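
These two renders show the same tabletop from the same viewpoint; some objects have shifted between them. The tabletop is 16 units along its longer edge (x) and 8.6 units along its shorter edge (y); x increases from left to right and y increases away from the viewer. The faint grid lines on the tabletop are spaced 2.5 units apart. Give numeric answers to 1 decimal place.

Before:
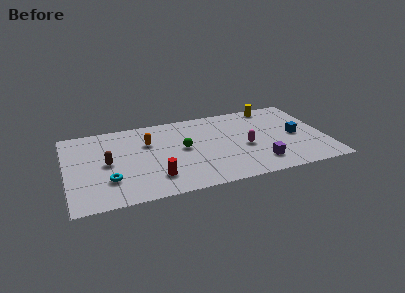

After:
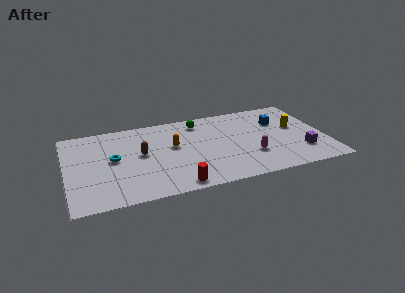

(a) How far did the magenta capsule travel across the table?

1.0

The magenta capsule moved from about (11.0, 3.7) to (11.3, 2.7), a distance of √(0.3² + 1.0²) ≈ 1.0.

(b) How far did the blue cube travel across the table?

2.0

From (14.2, 4.1) to (13.3, 5.9), the blue cube covered √(0.9² + 1.8²) ≈ 2.0 units.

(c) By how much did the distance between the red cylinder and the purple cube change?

+1.6

They were about 6.4 units apart before and 8.0 after — 1.6 units further apart.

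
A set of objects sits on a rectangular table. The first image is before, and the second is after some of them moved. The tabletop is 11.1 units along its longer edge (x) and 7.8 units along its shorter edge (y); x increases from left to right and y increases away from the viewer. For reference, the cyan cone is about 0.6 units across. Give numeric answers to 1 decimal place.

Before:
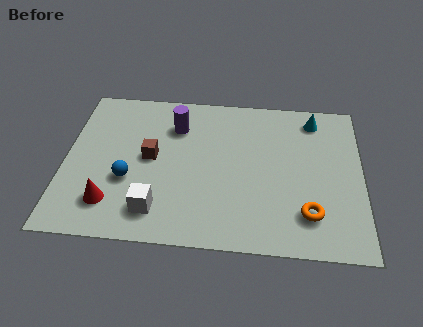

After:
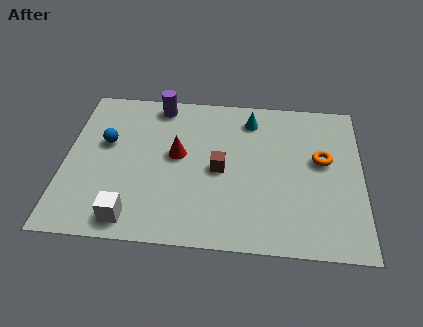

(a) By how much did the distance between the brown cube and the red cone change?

-1.1

Before: roughly 2.8 units apart; after: 1.7. That's 1.1 units closer together.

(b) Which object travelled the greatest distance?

the red cone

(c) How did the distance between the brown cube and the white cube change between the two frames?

+1.6

Before: roughly 2.6 units apart; after: 4.2. That's 1.6 units further apart.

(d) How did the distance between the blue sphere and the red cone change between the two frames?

+1.4

The distance was about 1.3 in the first image and 2.7 in the second, so they moved 1.4 units further apart.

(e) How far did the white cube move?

1.0

The white cube moved from about (3.5, 1.5) to (2.6, 1.0), a distance of √(0.9² + 0.5²) ≈ 1.0.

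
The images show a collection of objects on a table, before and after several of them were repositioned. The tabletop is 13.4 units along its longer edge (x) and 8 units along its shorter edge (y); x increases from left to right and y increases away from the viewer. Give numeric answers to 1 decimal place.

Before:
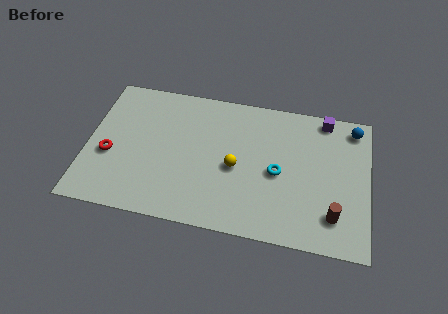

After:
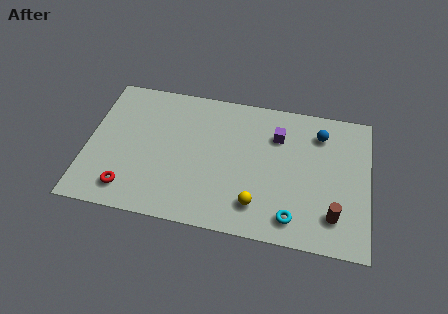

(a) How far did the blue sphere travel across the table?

1.7

From (12.6, 6.9) to (11.0, 6.3), the blue sphere covered √(1.6² + 0.6²) ≈ 1.7 units.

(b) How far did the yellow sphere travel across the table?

2.2

The yellow sphere moved from about (7.1, 3.6) to (8.2, 1.7), a distance of √(1.1² + 1.9²) ≈ 2.2.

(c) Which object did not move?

the brown cylinder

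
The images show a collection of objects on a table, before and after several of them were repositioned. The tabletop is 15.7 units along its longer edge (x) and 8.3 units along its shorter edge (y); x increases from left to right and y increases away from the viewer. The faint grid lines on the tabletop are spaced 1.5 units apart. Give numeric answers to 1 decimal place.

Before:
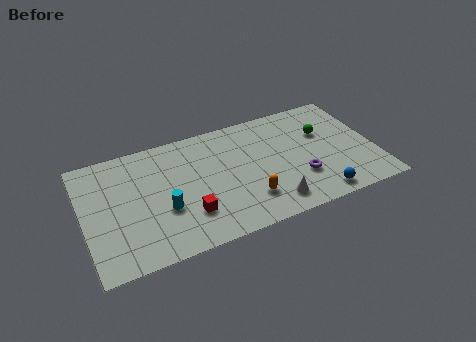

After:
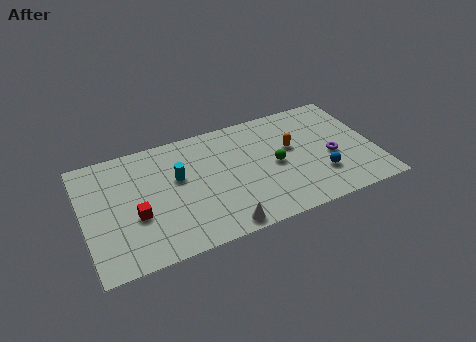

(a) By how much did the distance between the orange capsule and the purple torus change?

-0.5

Before: roughly 2.9 units apart; after: 2.4. That's 0.5 units closer together.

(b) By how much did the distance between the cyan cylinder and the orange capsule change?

+1.7

The distance was about 4.5 in the first image and 6.2 in the second, so they moved 1.7 units further apart.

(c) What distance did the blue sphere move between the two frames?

1.4

The blue sphere moved from about (12.3, 1.0) to (12.6, 2.4), a distance of √(0.3² + 1.4²) ≈ 1.4.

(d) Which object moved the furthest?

the orange capsule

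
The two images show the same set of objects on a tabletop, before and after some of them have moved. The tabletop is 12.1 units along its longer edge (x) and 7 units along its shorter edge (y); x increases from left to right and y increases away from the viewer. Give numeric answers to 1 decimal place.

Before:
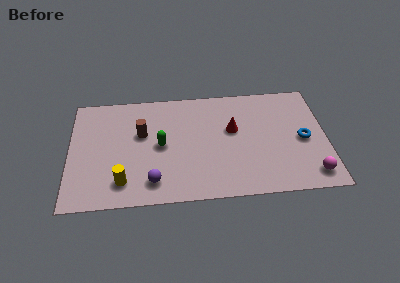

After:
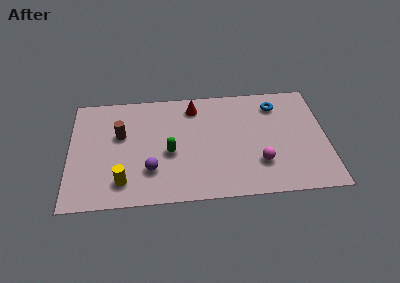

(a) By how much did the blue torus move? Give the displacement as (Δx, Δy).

(-1.2, 2.3)

The blue torus was at about (11.0, 3.3) and moved to about (9.8, 5.6).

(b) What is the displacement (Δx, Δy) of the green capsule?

(0.4, -0.5)

From the two frames, the green capsule sits at roughly (4.3, 3.5) before and (4.7, 3.0) after.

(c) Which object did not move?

the yellow cylinder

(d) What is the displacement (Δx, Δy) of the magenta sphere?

(-2.4, 0.9)

From the two frames, the magenta sphere sits at roughly (11.3, 1.1) before and (8.9, 2.0) after.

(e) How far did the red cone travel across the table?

2.4

The red cone moved from about (7.7, 4.2) to (5.9, 5.8), a distance of √(1.8² + 1.6²) ≈ 2.4.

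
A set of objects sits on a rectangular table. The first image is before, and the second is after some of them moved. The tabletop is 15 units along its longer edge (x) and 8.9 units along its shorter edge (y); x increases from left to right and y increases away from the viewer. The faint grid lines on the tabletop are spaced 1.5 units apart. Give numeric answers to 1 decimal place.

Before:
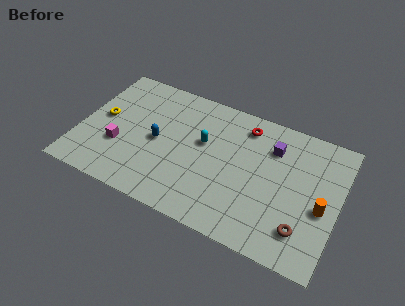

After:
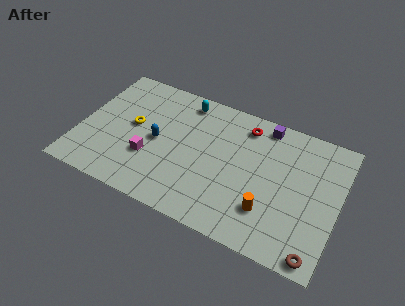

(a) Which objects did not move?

the blue capsule and the red torus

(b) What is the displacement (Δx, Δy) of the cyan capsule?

(-1.4, 2.4)

From the two frames, the cyan capsule sits at roughly (7.1, 5.3) before and (5.7, 7.7) after.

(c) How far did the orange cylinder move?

3.2

From (14.1, 3.8) to (11.2, 2.4), the orange cylinder covered √(2.9² + 1.4²) ≈ 3.2 units.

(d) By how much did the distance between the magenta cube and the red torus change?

-1.4

They were about 8.1 units apart before and 6.7 after — 1.4 units closer together.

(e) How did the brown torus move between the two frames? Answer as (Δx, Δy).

(0.9, -1.2)

The brown torus started near (13.2, 2.0) and ended near (14.1, 0.8).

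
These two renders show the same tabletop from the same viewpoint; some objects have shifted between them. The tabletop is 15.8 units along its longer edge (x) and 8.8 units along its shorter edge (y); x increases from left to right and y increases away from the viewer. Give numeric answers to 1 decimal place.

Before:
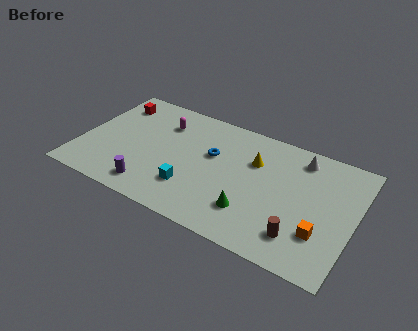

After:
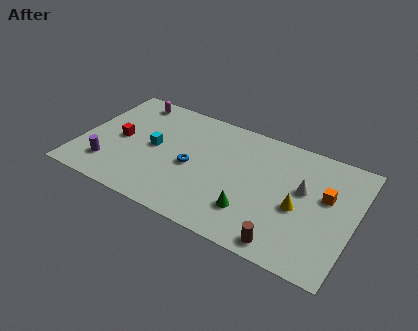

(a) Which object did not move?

the green cone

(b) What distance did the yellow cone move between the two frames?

3.6

The yellow cone moved from about (9.9, 6.0) to (12.7, 3.8), a distance of √(2.8² + 2.2²) ≈ 3.6.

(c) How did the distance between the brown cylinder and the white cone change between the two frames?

-1.3

They were about 5.5 units apart before and 4.2 after — 1.3 units closer together.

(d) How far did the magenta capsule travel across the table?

2.4

From (4.4, 6.6) to (2.3, 7.7), the magenta capsule covered √(2.1² + 1.1²) ≈ 2.4 units.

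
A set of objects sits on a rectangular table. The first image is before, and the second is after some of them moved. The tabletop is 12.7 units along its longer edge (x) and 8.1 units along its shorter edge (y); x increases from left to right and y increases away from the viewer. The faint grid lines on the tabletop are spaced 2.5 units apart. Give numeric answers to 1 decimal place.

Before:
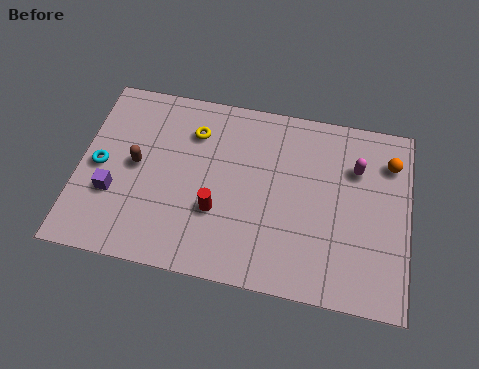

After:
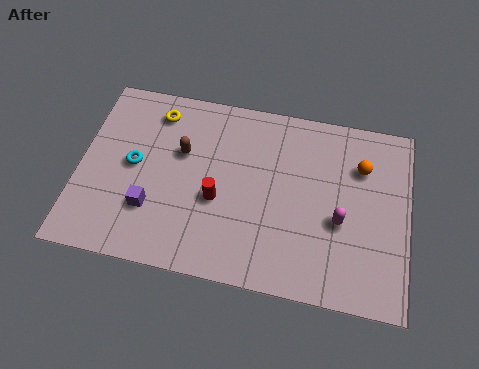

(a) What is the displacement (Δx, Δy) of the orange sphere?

(-1.1, -0.4)

The orange sphere was at about (11.9, 6.2) and moved to about (10.8, 5.8).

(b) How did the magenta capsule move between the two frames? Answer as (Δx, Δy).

(-0.5, -2.4)

The magenta capsule was at about (10.6, 5.7) and moved to about (10.1, 3.3).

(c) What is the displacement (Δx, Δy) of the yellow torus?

(-1.5, 0.6)

The yellow torus was at about (4.3, 6.1) and moved to about (2.8, 6.7).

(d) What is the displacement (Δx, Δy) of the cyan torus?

(1.3, 0.3)

From the two frames, the cyan torus sits at roughly (0.8, 3.9) before and (2.1, 4.2) after.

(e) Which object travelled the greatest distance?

the magenta capsule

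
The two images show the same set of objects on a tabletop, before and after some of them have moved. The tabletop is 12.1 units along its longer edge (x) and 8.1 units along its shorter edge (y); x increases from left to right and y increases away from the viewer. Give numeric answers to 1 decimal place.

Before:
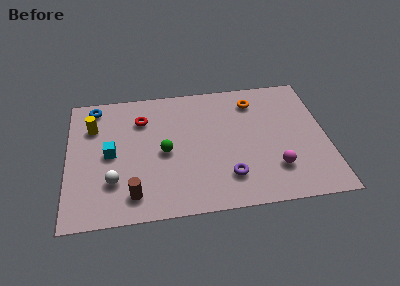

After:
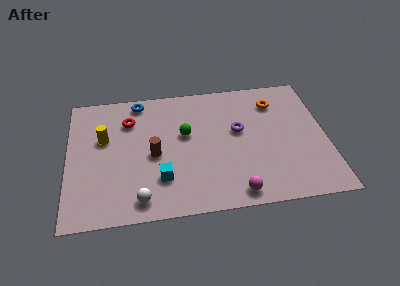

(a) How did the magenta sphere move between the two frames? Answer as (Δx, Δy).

(-1.9, -1.2)

From the two frames, the magenta sphere sits at roughly (9.6, 2.1) before and (7.7, 0.9) after.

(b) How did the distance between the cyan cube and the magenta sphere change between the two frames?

-4.2

Before: roughly 7.8 units apart; after: 3.6. That's 4.2 units closer together.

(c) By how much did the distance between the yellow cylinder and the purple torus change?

-1.0

The distance was about 7.3 in the first image and 6.3 in the second, so they moved 1.0 units closer together.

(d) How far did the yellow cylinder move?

0.9

The yellow cylinder was near (1.2, 5.8) before and (1.7, 5.0) after, so it travelled √(0.5² + 0.8²) ≈ 0.9 units.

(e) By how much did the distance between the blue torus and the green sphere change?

-1.4

They were about 4.6 units apart before and 3.2 after — 1.4 units closer together.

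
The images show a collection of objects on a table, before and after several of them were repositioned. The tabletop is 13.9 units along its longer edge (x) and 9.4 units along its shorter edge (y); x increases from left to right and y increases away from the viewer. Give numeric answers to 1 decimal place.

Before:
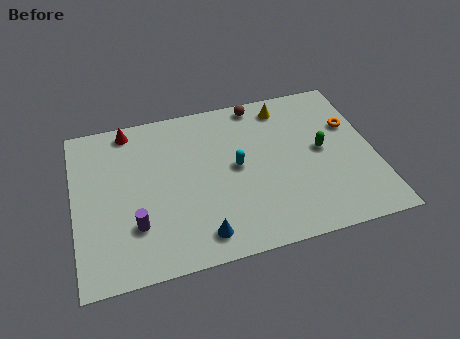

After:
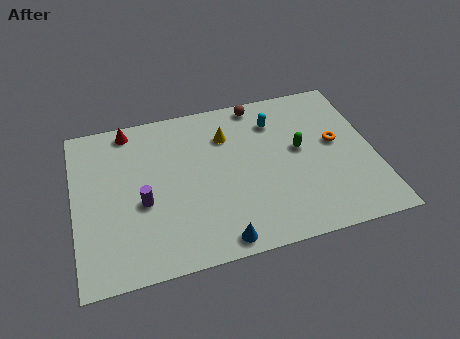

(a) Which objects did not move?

the brown sphere and the red cone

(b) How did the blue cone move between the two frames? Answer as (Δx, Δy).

(0.8, -0.5)

The blue cone was at about (5.6, 1.4) and moved to about (6.4, 0.9).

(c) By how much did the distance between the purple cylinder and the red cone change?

-1.2

They were about 5.7 units apart before and 4.5 after — 1.2 units closer together.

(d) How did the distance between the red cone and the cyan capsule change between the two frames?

+1.0

The distance was about 5.9 in the first image and 6.9 in the second, so they moved 1.0 units further apart.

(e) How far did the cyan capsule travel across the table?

3.0

From (7.5, 4.9) to (9.5, 7.2), the cyan capsule covered √(2.0² + 2.3²) ≈ 3.0 units.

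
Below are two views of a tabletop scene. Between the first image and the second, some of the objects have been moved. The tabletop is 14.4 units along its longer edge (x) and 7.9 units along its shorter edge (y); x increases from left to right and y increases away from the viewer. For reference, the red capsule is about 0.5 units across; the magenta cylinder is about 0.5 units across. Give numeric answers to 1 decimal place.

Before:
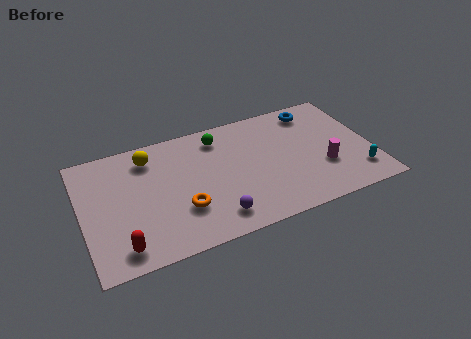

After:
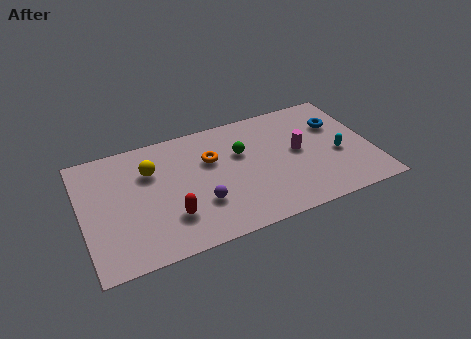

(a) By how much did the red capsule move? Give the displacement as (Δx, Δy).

(2.5, 1.0)

The red capsule started near (1.7, 1.2) and ended near (4.2, 2.2).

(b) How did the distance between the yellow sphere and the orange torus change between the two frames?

-1.1

Before: roughly 4.1 units apart; after: 3.0. That's 1.1 units closer together.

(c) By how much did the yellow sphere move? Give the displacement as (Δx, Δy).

(0.0, -0.9)

The yellow sphere started near (3.5, 6.4) and ended near (3.5, 5.5).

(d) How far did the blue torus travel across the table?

1.6

The blue torus was near (11.9, 6.7) before and (12.9, 5.4) after, so it travelled √(1.0² + 1.3²) ≈ 1.6 units.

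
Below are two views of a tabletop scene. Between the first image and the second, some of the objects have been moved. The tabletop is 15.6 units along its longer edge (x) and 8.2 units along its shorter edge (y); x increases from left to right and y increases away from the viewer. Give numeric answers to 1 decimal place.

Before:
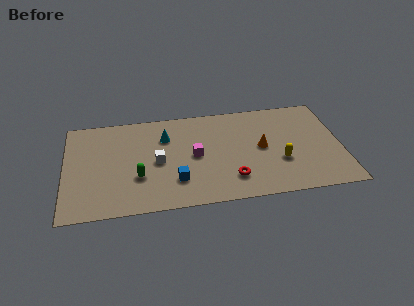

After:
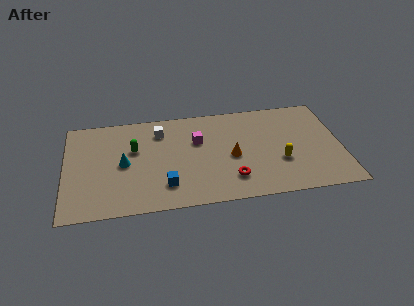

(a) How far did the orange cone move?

1.8

The orange cone was near (11.1, 4.2) before and (9.4, 3.7) after, so it travelled √(1.7² + 0.5²) ≈ 1.8 units.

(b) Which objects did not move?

the yellow capsule and the red torus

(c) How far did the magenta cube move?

1.2

From (7.3, 4.1) to (7.5, 5.3), the magenta cube covered √(0.2² + 1.2²) ≈ 1.2 units.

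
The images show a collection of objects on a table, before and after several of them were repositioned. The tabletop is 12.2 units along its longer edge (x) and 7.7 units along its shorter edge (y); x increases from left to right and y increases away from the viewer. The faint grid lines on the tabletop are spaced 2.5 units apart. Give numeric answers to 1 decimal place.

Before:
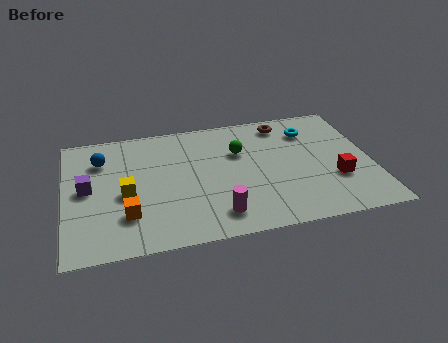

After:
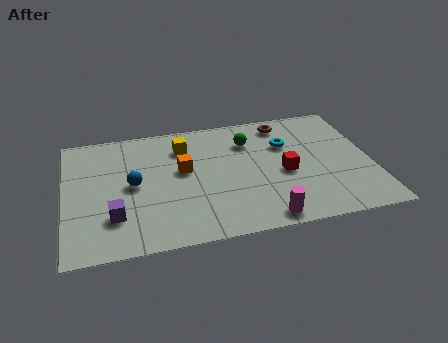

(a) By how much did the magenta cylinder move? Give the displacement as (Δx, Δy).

(1.8, -0.6)

The magenta cylinder started near (5.9, 1.4) and ended near (7.7, 0.8).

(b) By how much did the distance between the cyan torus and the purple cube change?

-1.5

They were about 9.2 units apart before and 7.7 after — 1.5 units closer together.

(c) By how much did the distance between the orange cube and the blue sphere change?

-1.6

The distance was about 3.7 in the first image and 2.1 in the second, so they moved 1.6 units closer together.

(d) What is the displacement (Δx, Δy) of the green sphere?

(0.4, 0.6)

From the two frames, the green sphere sits at roughly (7.0, 5.1) before and (7.4, 5.7) after.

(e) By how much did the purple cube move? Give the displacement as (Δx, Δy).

(1.0, -1.9)

The purple cube started near (0.9, 4.0) and ended near (1.9, 2.1).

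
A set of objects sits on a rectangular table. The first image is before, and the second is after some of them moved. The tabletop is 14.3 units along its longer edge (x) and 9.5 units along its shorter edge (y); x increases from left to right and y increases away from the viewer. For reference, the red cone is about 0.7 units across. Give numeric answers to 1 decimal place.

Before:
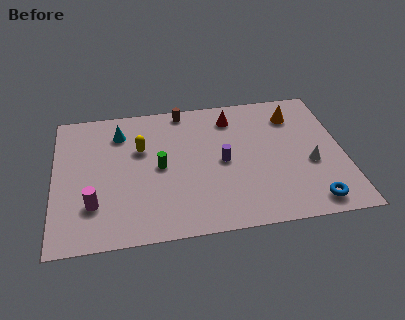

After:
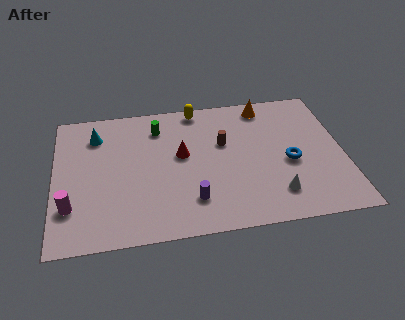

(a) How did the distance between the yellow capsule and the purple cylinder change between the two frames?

+2.1

Before: roughly 4.3 units apart; after: 6.4. That's 2.1 units further apart.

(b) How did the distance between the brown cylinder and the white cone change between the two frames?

-3.2

Before: roughly 7.8 units apart; after: 4.6. That's 3.2 units closer together.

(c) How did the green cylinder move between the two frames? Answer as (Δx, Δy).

(0.0, 2.8)

The green cylinder was at about (5.2, 4.7) and moved to about (5.2, 7.5).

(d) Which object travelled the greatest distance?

the yellow capsule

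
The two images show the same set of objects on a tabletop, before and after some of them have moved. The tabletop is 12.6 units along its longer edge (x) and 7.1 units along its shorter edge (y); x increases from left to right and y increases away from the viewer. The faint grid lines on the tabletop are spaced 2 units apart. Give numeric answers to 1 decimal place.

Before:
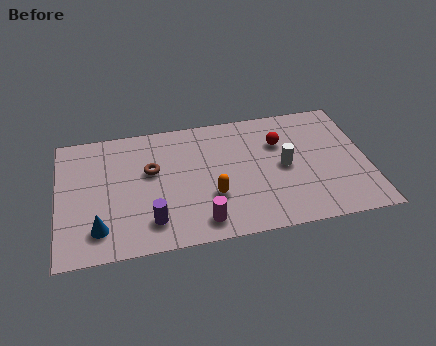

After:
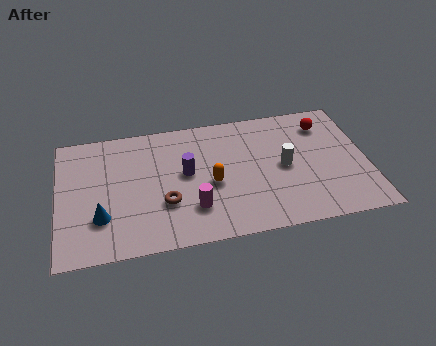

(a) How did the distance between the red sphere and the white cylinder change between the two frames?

+1.4

Before: roughly 1.4 units apart; after: 2.8. That's 1.4 units further apart.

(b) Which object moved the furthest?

the purple cylinder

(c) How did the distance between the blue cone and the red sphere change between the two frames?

+1.7

They were about 8.2 units apart before and 9.9 after — 1.7 units further apart.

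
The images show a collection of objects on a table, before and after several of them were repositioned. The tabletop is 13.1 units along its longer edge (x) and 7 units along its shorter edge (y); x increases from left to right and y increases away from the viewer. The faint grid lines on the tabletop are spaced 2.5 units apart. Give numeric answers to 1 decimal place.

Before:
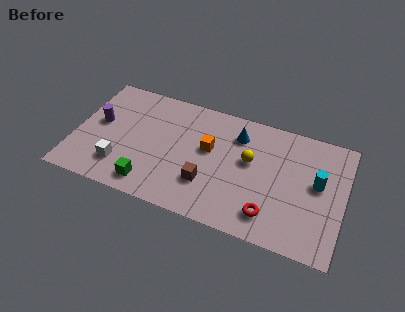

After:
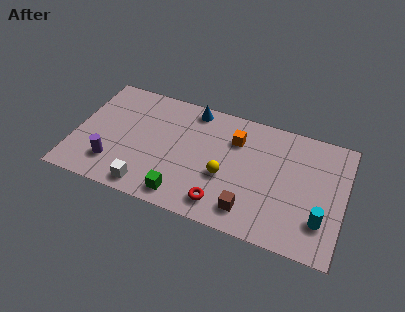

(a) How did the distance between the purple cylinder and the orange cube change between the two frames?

+1.2

The distance was about 5.4 in the first image and 6.6 in the second, so they moved 1.2 units further apart.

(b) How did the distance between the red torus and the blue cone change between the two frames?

+0.9

They were about 4.4 units apart before and 5.3 after — 0.9 units further apart.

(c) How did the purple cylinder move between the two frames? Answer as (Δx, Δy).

(0.9, -2.2)

The purple cylinder was at about (1.1, 3.9) and moved to about (2.0, 1.7).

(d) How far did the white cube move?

1.6

From (2.4, 1.7) to (3.8, 0.9), the white cube covered √(1.4² + 0.8²) ≈ 1.6 units.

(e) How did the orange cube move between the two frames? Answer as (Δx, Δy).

(1.2, 1.0)

The orange cube started near (6.5, 4.1) and ended near (7.7, 5.1).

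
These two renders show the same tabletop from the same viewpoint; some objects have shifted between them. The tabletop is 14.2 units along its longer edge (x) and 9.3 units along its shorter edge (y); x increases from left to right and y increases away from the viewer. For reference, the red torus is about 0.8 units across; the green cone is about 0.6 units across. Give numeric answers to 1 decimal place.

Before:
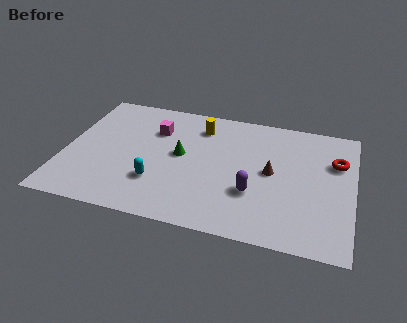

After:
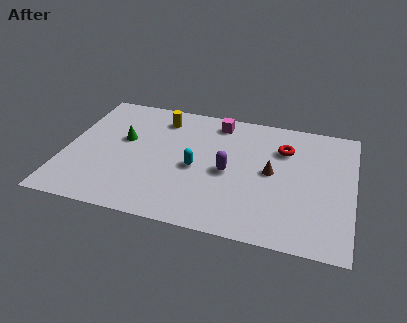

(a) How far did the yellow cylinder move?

2.0

From (6.5, 7.4) to (4.5, 7.6), the yellow cylinder covered √(2.0² + 0.2²) ≈ 2.0 units.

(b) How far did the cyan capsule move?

2.3

The cyan capsule was near (4.7, 2.7) before and (6.5, 4.2) after, so it travelled √(1.8² + 1.5²) ≈ 2.3 units.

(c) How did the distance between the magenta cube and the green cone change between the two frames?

+3.0

The distance was about 2.1 in the first image and 5.1 in the second, so they moved 3.0 units further apart.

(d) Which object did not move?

the brown cone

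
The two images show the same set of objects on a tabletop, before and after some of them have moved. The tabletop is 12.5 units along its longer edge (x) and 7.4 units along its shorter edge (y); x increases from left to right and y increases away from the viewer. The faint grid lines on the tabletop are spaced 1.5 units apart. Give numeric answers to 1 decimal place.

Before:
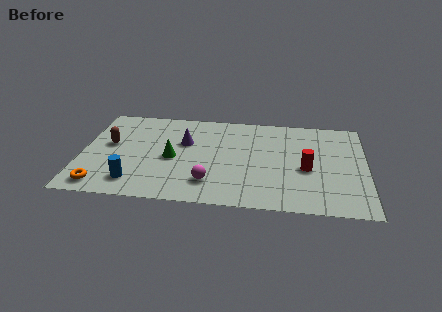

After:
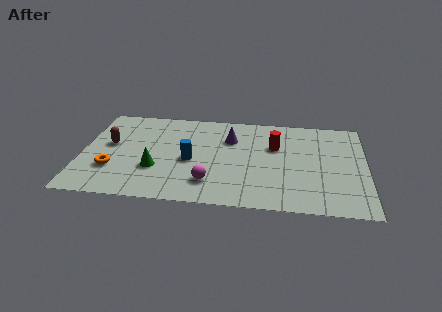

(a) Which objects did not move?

the brown capsule and the magenta sphere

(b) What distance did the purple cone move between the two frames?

2.1

The purple cone moved from about (4.5, 4.7) to (6.5, 5.2), a distance of √(2.0² + 0.5²) ≈ 2.1.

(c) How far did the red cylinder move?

2.1

From (9.9, 3.2) to (8.5, 4.8), the red cylinder covered √(1.4² + 1.6²) ≈ 2.1 units.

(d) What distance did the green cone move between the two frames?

1.1

The green cone moved from about (4.0, 3.4) to (3.3, 2.5), a distance of √(0.7² + 0.9²) ≈ 1.1.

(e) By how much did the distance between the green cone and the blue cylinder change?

-0.9

They were about 2.6 units apart before and 1.7 after — 0.9 units closer together.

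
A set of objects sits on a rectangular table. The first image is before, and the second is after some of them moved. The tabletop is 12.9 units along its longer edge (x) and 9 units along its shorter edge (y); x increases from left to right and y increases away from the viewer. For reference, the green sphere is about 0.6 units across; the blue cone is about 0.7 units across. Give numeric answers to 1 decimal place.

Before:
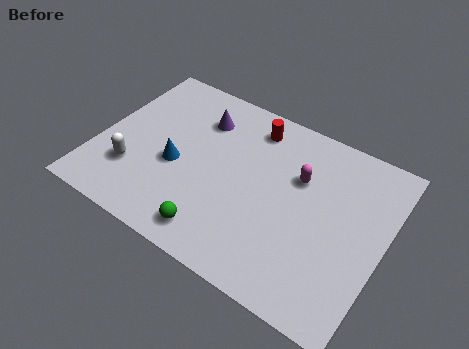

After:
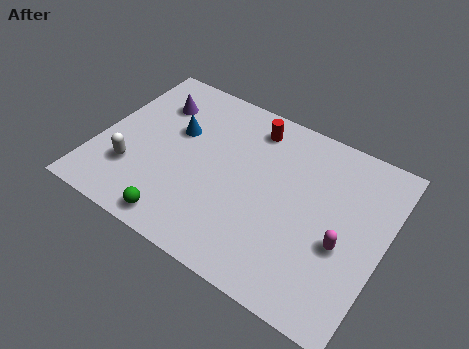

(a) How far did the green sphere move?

1.6

The green sphere was near (5.9, 1.3) before and (4.3, 1.0) after, so it travelled √(1.6² + 0.3²) ≈ 1.6 units.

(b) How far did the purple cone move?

2.1

From (4.2, 6.8) to (2.1, 6.7), the purple cone covered √(2.1² + 0.1²) ≈ 2.1 units.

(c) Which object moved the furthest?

the magenta capsule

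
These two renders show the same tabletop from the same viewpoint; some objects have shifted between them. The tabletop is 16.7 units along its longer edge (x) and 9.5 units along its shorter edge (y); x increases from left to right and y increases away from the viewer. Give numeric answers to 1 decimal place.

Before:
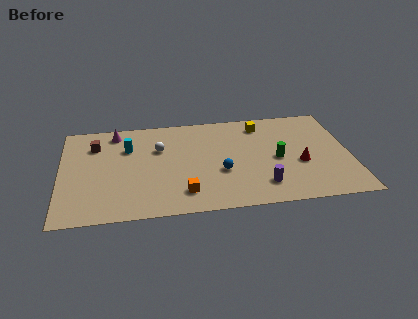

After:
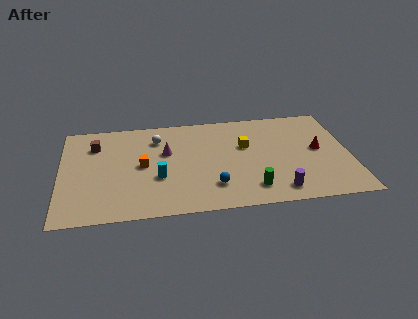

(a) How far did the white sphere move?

1.0

The white sphere moved from about (5.7, 6.3) to (5.6, 7.3), a distance of √(0.1² + 1.0²) ≈ 1.0.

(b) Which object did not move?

the brown cube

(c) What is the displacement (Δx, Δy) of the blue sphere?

(-0.5, -1.3)

The blue sphere started near (9.2, 3.6) and ended near (8.7, 2.3).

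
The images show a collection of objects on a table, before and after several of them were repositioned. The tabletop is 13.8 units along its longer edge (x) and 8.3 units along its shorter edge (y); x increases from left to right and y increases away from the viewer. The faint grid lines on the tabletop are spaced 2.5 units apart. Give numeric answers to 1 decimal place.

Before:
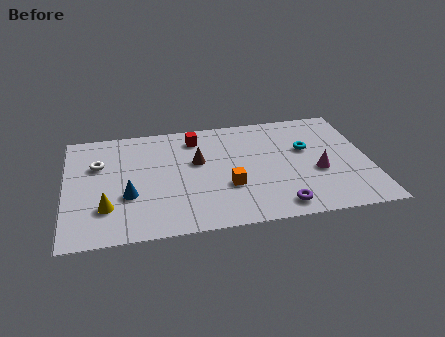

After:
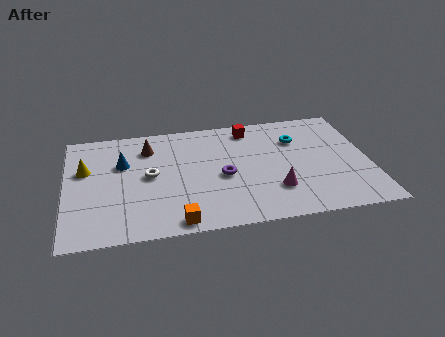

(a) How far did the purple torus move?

3.5

The purple torus moved from about (9.5, 1.1) to (7.1, 3.7), a distance of √(2.4² + 2.6²) ≈ 3.5.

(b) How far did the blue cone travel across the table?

2.4

From (2.8, 3.0) to (2.6, 5.4), the blue cone covered √(0.2² + 2.4²) ≈ 2.4 units.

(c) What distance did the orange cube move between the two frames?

3.2

The orange cube was near (7.3, 2.9) before and (4.9, 0.8) after, so it travelled √(2.4² + 2.1²) ≈ 3.2 units.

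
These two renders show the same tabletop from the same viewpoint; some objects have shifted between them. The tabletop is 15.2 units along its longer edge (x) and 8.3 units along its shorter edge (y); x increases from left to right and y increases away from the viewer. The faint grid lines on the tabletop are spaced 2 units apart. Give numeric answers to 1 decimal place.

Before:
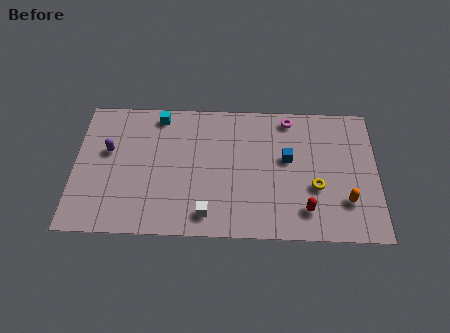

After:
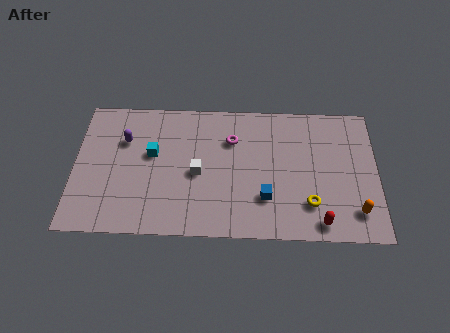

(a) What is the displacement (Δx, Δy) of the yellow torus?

(-0.3, -1.0)

From the two frames, the yellow torus sits at roughly (12.1, 3.1) before and (11.8, 2.1) after.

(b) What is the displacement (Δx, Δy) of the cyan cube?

(-0.3, -2.4)

From the two frames, the cyan cube sits at roughly (4.2, 7.3) before and (3.9, 4.9) after.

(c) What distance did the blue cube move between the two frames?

2.6

From (10.7, 4.8) to (9.6, 2.4), the blue cube covered √(1.1² + 2.4²) ≈ 2.6 units.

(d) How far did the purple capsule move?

1.1

The purple capsule was near (1.7, 5.0) before and (2.5, 5.7) after, so it travelled √(0.8² + 0.7²) ≈ 1.1 units.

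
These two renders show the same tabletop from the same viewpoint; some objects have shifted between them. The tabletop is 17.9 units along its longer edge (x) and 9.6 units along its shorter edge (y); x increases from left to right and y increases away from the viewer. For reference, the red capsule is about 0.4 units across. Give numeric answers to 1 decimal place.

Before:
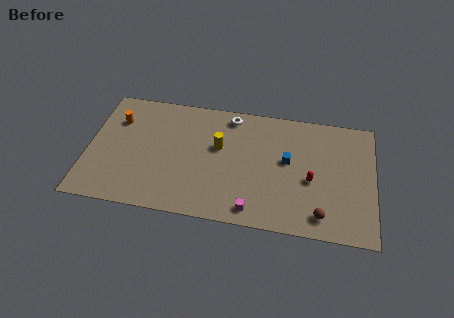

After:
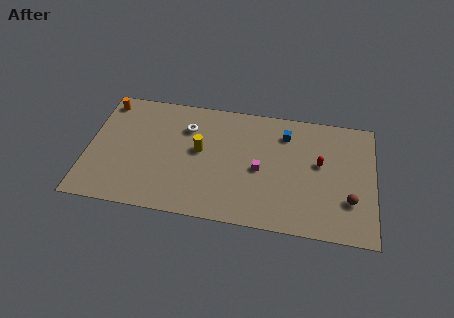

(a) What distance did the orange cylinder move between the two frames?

1.6

The orange cylinder was near (1.7, 6.9) before and (0.9, 8.3) after, so it travelled √(0.8² + 1.4²) ≈ 1.6 units.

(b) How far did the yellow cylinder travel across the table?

1.3

The yellow cylinder was near (8.2, 5.8) before and (7.0, 5.3) after, so it travelled √(1.2² + 0.5²) ≈ 1.3 units.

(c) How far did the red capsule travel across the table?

1.5

The red capsule moved from about (14.0, 4.1) to (14.5, 5.5), a distance of √(0.5² + 1.4²) ≈ 1.5.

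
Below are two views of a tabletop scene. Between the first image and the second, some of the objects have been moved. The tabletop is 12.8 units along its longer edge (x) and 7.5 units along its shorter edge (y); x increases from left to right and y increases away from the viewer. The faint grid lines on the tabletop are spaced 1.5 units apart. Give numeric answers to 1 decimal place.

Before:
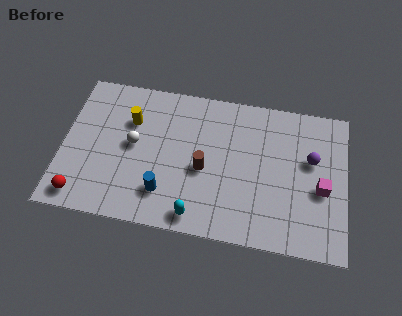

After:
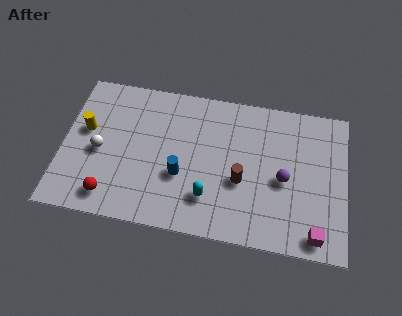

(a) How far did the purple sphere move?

1.7

The purple sphere was near (11.2, 4.6) before and (10.0, 3.4) after, so it travelled √(1.2² + 1.2²) ≈ 1.7 units.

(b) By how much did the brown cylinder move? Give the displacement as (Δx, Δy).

(1.7, -0.3)

From the two frames, the brown cylinder sits at roughly (6.4, 3.3) before and (8.1, 3.0) after.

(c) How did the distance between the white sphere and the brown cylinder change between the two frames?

+3.1

Before: roughly 3.3 units apart; after: 6.4. That's 3.1 units further apart.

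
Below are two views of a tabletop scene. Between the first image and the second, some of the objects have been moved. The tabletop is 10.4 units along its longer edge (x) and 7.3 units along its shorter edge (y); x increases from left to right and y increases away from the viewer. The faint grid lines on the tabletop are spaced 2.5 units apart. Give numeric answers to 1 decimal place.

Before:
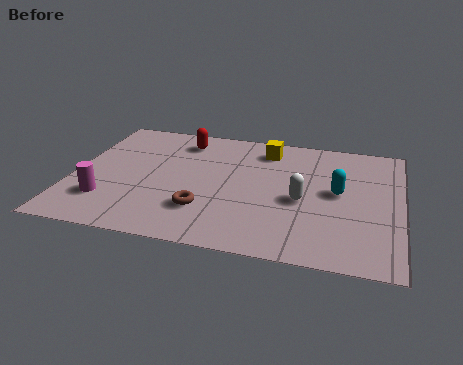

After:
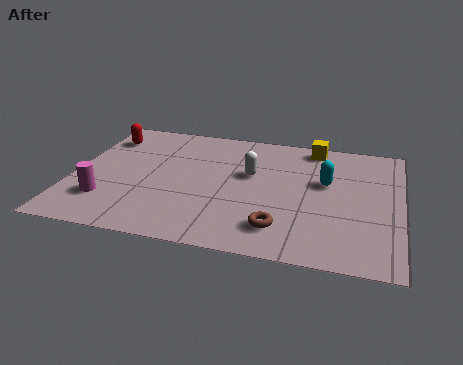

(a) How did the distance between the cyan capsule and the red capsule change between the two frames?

+1.8

The distance was about 5.5 in the first image and 7.3 in the second, so they moved 1.8 units further apart.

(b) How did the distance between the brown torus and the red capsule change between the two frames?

+3.1

Before: roughly 4.1 units apart; after: 7.2. That's 3.1 units further apart.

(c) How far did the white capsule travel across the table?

2.1

The white capsule moved from about (7.3, 3.2) to (5.6, 4.4), a distance of √(1.7² + 1.2²) ≈ 2.1.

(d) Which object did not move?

the magenta cylinder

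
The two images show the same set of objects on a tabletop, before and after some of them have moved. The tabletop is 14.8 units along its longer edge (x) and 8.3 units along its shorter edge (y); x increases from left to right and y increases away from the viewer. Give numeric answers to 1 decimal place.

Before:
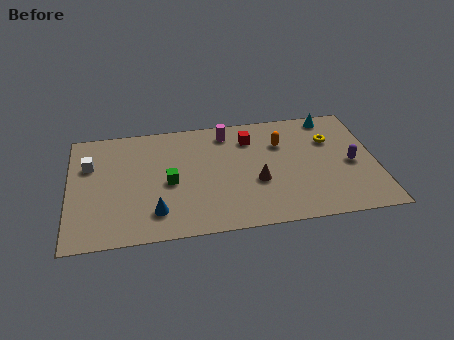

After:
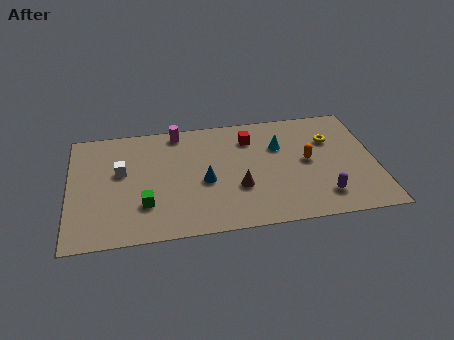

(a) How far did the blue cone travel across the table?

3.0

The blue cone was near (4.1, 1.8) before and (6.5, 3.6) after, so it travelled √(2.4² + 1.8²) ≈ 3.0 units.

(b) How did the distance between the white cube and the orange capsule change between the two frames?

-0.3

They were about 9.3 units apart before and 9.0 after — 0.3 units closer together.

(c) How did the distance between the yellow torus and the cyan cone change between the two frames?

+0.8

The distance was about 1.7 in the first image and 2.5 in the second, so they moved 0.8 units further apart.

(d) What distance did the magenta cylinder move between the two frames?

2.4

The magenta cylinder moved from about (7.7, 7.0) to (5.3, 7.4), a distance of √(2.4² + 0.4²) ≈ 2.4.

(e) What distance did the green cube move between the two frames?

1.8

The green cube moved from about (4.8, 3.8) to (3.6, 2.4), a distance of √(1.2² + 1.4²) ≈ 1.8.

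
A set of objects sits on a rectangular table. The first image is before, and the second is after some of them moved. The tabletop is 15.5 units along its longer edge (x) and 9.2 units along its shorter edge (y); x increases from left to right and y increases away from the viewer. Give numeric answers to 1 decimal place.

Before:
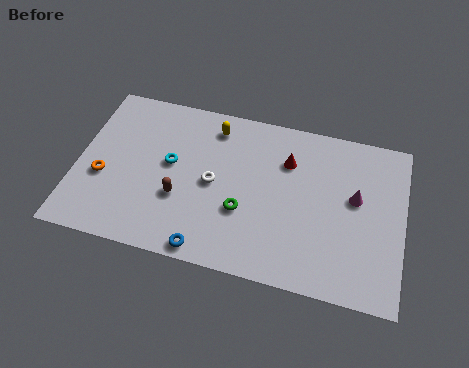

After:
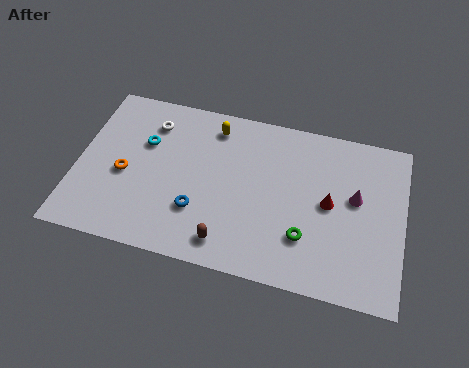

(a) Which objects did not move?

the yellow capsule and the magenta cone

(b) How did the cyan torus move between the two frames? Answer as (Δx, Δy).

(-1.3, 0.9)

The cyan torus was at about (4.4, 5.1) and moved to about (3.1, 6.0).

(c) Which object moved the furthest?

the white torus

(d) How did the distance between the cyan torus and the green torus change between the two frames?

+4.6

They were about 4.0 units apart before and 8.6 after — 4.6 units further apart.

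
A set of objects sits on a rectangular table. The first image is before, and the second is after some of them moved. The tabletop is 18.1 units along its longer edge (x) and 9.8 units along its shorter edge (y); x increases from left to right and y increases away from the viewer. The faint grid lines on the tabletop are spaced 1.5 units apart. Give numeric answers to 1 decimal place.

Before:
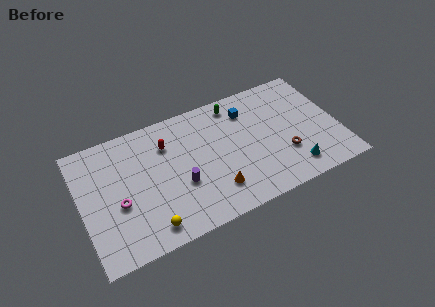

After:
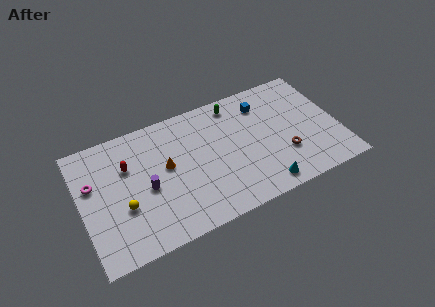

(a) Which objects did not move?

the brown torus and the green capsule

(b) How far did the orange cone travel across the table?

4.4

From (9.0, 2.3) to (6.0, 5.5), the orange cone covered √(3.0² + 3.2²) ≈ 4.4 units.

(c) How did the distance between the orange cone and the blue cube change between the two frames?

+1.3

They were about 6.1 units apart before and 7.4 after — 1.3 units further apart.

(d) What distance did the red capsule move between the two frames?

2.9

From (6.2, 7.2) to (3.4, 6.6), the red capsule covered √(2.8² + 0.6²) ≈ 2.9 units.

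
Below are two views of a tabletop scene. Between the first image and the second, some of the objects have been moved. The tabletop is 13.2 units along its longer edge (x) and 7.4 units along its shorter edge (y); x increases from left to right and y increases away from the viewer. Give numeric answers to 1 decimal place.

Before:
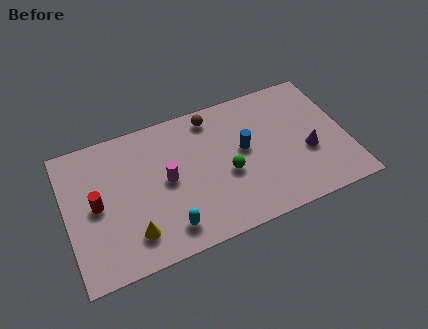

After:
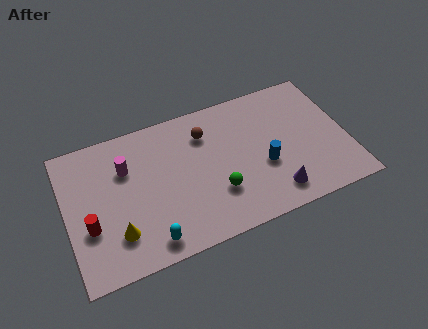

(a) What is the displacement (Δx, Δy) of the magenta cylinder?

(-1.8, 1.3)

The magenta cylinder was at about (4.7, 3.8) and moved to about (2.9, 5.1).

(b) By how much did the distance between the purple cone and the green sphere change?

-1.0

The distance was about 3.8 in the first image and 2.8 in the second, so they moved 1.0 units closer together.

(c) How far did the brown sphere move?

0.9

The brown sphere was near (7.1, 6.4) before and (6.7, 5.6) after, so it travelled √(0.4² + 0.8²) ≈ 0.9 units.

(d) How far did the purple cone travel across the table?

2.4

The purple cone moved from about (11.3, 2.9) to (9.5, 1.3), a distance of √(1.8² + 1.6²) ≈ 2.4.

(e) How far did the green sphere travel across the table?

1.0

From (7.5, 3.1) to (6.9, 2.3), the green sphere covered √(0.6² + 0.8²) ≈ 1.0 units.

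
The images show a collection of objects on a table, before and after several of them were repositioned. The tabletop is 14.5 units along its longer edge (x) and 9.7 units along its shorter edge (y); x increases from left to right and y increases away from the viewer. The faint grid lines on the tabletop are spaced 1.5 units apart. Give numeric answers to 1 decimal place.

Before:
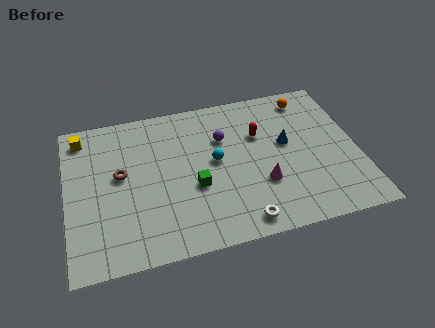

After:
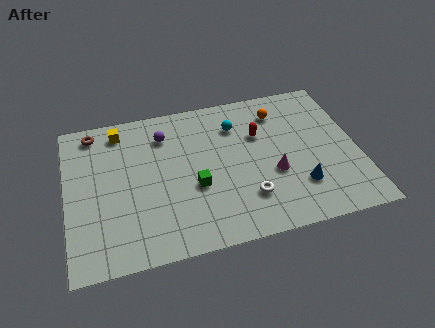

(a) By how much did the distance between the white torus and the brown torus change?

+2.3

They were about 7.1 units apart before and 9.4 after — 2.3 units further apart.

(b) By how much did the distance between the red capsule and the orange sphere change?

-1.5

The distance was about 3.2 in the first image and 1.7 in the second, so they moved 1.5 units closer together.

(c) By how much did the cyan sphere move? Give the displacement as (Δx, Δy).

(1.2, 2.1)

The cyan sphere was at about (7.4, 5.2) and moved to about (8.6, 7.3).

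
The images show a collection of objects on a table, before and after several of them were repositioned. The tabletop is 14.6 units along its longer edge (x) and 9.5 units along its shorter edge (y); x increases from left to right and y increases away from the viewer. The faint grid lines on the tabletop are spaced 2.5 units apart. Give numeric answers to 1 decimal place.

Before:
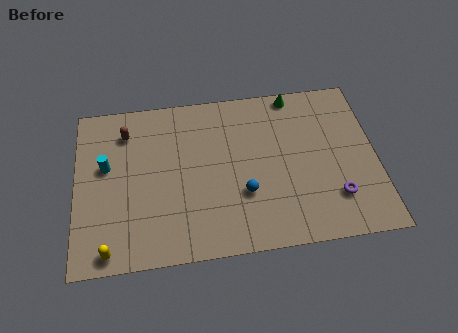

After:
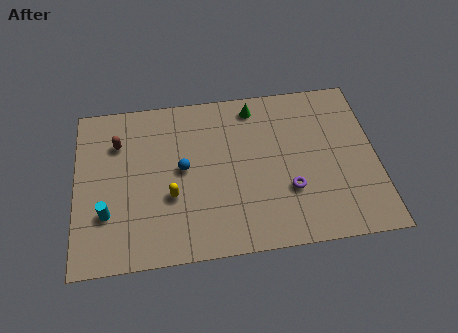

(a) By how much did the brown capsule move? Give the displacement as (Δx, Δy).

(-0.4, -0.6)

The brown capsule was at about (2.5, 7.5) and moved to about (2.1, 6.9).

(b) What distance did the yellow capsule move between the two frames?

4.0

The yellow capsule moved from about (1.6, 0.9) to (4.6, 3.5), a distance of √(3.0² + 2.6²) ≈ 4.0.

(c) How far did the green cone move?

2.1

The green cone was near (10.8, 8.7) before and (8.8, 8.2) after, so it travelled √(2.0² + 0.5²) ≈ 2.1 units.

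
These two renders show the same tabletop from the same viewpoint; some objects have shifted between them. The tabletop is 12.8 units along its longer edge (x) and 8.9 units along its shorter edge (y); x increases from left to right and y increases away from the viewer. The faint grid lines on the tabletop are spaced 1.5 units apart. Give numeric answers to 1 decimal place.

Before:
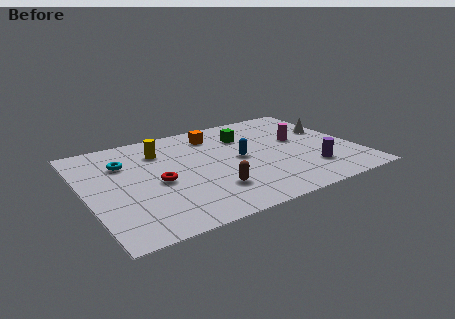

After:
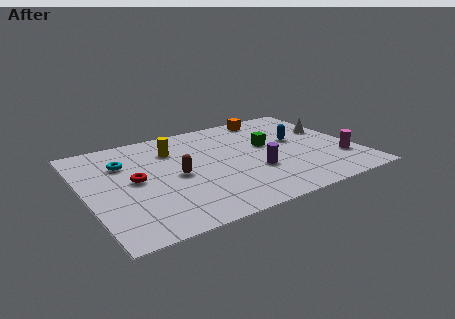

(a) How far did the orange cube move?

3.0

The orange cube moved from about (6.5, 7.2) to (9.4, 7.9), a distance of √(2.9² + 0.7²) ≈ 3.0.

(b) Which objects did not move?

the cyan torus and the white cone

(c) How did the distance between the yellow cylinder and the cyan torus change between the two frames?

+0.6

They were about 1.8 units apart before and 2.4 after — 0.6 units further apart.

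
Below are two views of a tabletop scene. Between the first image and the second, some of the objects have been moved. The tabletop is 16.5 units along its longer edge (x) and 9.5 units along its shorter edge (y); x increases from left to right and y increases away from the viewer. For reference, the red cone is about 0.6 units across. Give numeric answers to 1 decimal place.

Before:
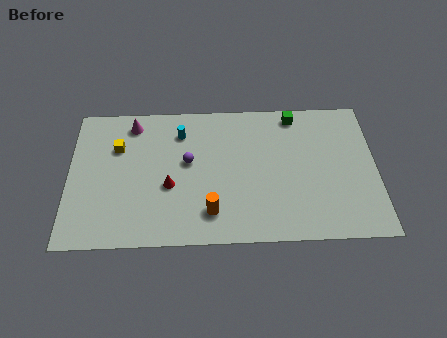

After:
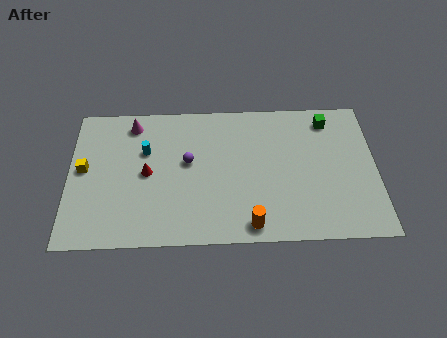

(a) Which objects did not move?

the purple sphere and the magenta cone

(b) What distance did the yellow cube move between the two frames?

2.3

The yellow cube moved from about (2.6, 6.5) to (0.8, 5.1), a distance of √(1.8² + 1.4²) ≈ 2.3.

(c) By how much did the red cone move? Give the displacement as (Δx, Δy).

(-1.2, 0.9)

The red cone was at about (5.4, 3.8) and moved to about (4.2, 4.7).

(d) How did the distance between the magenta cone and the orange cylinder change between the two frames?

+2.0

The distance was about 7.4 in the first image and 9.4 in the second, so they moved 2.0 units further apart.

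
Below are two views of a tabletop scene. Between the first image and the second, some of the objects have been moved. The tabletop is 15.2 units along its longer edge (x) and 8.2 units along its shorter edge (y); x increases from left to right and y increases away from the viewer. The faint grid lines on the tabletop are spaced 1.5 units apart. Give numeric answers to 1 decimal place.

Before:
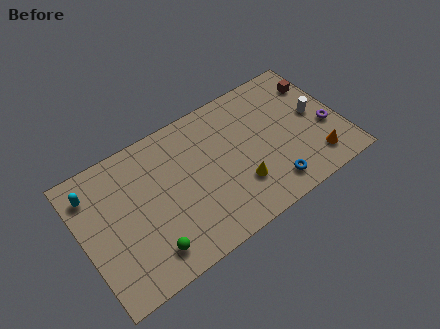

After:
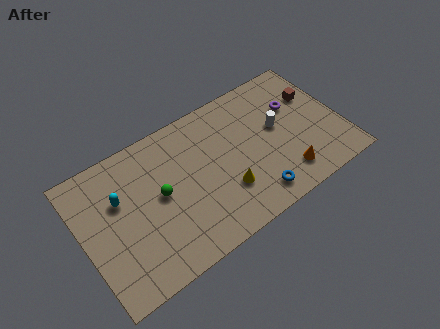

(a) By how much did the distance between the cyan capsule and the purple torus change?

-3.3

The distance was about 13.8 in the first image and 10.5 in the second, so they moved 3.3 units closer together.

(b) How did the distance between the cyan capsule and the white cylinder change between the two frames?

-3.8

Before: roughly 13.1 units apart; after: 9.3. That's 3.8 units closer together.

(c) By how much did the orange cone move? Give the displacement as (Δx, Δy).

(-1.8, 0.0)

From the two frames, the orange cone sits at roughly (13.3, 1.6) before and (11.5, 1.6) after.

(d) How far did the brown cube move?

0.8

The brown cube was near (14.3, 6.2) before and (14.0, 5.5) after, so it travelled √(0.3² + 0.7²) ≈ 0.8 units.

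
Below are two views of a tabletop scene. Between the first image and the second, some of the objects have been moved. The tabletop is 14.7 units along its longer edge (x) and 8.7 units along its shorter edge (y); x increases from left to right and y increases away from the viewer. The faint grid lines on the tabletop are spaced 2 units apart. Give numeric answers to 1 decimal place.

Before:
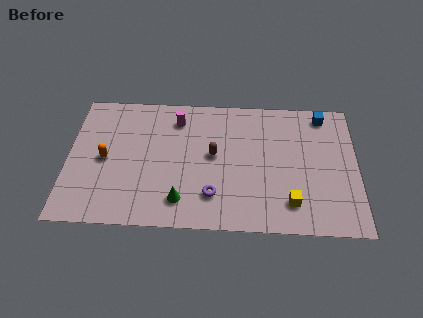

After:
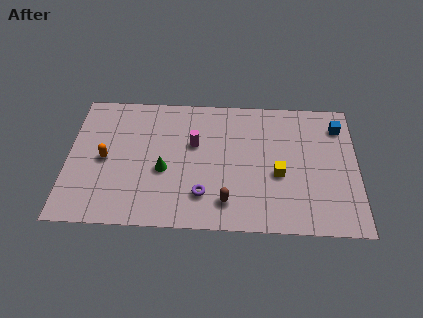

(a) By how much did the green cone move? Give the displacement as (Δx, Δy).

(-0.9, 1.9)

From the two frames, the green cone sits at roughly (5.8, 1.7) before and (4.9, 3.6) after.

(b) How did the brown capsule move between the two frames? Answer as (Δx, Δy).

(0.7, -3.0)

From the two frames, the brown capsule sits at roughly (7.4, 4.7) before and (8.1, 1.7) after.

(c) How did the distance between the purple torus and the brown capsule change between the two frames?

-1.3

Before: roughly 2.6 units apart; after: 1.3. That's 1.3 units closer together.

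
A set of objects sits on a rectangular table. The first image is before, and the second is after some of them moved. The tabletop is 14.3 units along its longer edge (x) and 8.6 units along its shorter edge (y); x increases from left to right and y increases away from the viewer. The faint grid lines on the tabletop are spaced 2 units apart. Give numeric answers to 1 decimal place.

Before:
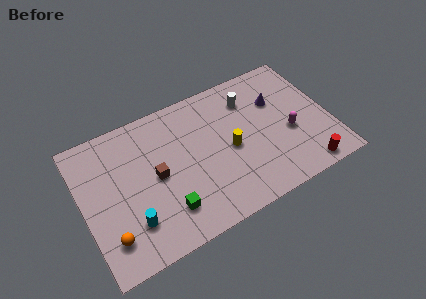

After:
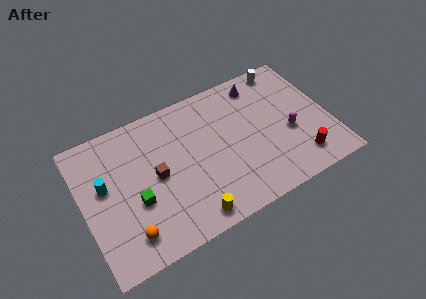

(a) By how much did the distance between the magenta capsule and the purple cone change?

+1.7

They were about 2.3 units apart before and 4.0 after — 1.7 units further apart.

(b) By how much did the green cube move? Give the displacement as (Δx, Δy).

(-1.6, 1.3)

The green cube started near (4.5, 2.0) and ended near (2.9, 3.3).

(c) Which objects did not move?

the magenta capsule and the brown cube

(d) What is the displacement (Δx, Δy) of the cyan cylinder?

(-1.2, 2.8)

The cyan cylinder was at about (2.5, 2.2) and moved to about (1.3, 5.0).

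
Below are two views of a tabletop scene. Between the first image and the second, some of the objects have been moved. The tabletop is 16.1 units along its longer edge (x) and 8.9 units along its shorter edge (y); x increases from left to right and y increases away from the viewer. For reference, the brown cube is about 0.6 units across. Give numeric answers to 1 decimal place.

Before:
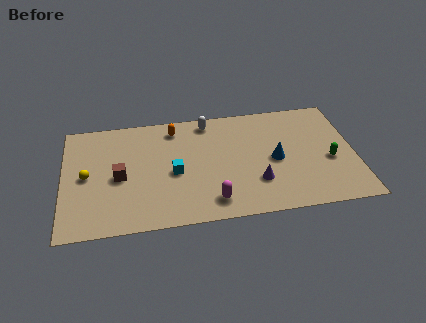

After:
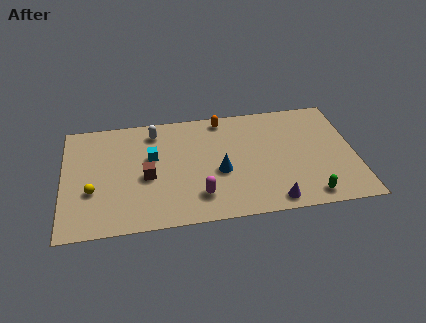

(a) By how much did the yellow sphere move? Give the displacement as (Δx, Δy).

(0.3, -1.2)

The yellow sphere started near (1.3, 4.4) and ended near (1.6, 3.2).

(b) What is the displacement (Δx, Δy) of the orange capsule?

(2.7, 0.4)

From the two frames, the orange capsule sits at roughly (6.2, 7.5) before and (8.9, 7.9) after.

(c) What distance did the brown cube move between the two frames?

1.5

The brown cube moved from about (3.1, 4.1) to (4.6, 3.9), a distance of √(1.5² + 0.2²) ≈ 1.5.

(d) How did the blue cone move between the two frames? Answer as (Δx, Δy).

(-3.1, -0.5)

The blue cone was at about (11.7, 4.2) and moved to about (8.6, 3.7).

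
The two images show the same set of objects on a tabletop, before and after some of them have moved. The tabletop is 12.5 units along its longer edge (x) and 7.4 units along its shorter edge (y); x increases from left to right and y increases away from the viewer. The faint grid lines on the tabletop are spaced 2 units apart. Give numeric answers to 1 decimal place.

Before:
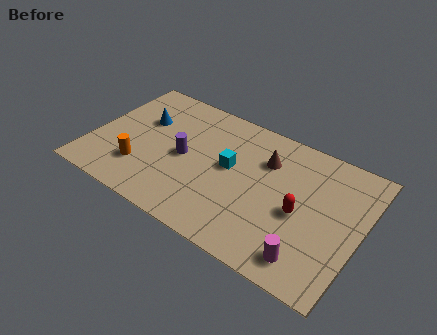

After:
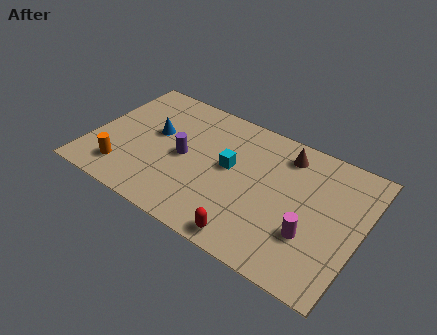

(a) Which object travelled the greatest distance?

the red capsule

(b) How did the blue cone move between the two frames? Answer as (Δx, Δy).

(0.7, -0.5)

The blue cone started near (2.1, 4.8) and ended near (2.8, 4.3).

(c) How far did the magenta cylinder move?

1.2

From (10.5, 1.2) to (10.4, 2.4), the magenta cylinder covered √(0.1² + 1.2²) ≈ 1.2 units.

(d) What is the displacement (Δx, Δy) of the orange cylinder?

(-0.7, -0.5)

The orange cylinder started near (2.5, 2.0) and ended near (1.8, 1.5).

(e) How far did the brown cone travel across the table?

1.1

From (7.9, 5.3) to (8.7, 6.1), the brown cone covered √(0.8² + 0.8²) ≈ 1.1 units.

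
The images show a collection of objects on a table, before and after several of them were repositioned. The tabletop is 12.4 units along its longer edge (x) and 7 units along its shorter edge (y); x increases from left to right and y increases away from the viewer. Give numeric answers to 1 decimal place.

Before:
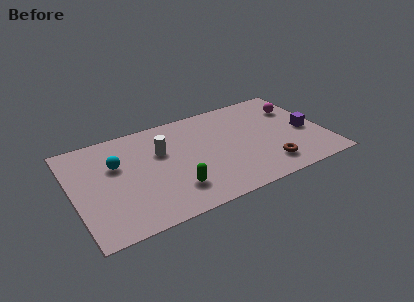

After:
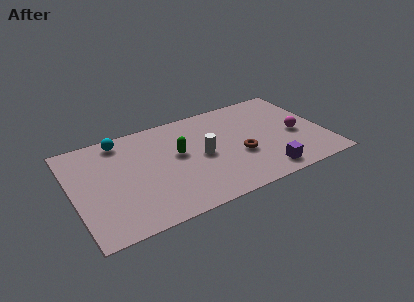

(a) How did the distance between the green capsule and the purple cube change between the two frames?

-2.0

Before: roughly 6.9 units apart; after: 4.9. That's 2.0 units closer together.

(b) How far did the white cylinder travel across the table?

2.2

From (4.4, 4.5) to (6.3, 3.4), the white cylinder covered √(1.9² + 1.1²) ≈ 2.2 units.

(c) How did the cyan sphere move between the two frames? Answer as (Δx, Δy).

(0.4, 1.6)

The cyan sphere started near (2.2, 4.5) and ended near (2.6, 6.1).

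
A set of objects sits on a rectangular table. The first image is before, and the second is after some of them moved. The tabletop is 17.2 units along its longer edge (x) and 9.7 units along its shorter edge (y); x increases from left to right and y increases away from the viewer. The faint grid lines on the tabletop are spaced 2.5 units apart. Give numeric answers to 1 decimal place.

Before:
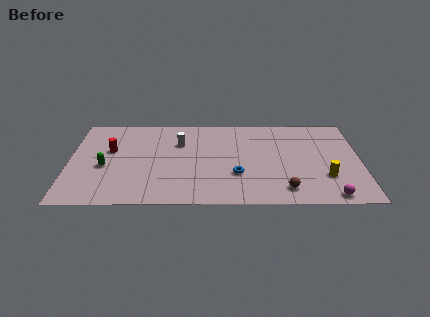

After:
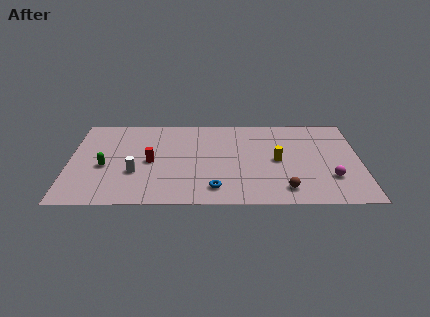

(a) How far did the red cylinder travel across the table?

2.7

The red cylinder moved from about (2.4, 5.9) to (4.8, 4.6), a distance of √(2.4² + 1.3²) ≈ 2.7.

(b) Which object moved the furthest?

the white cylinder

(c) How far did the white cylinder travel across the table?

4.2

From (6.5, 6.7) to (3.9, 3.4), the white cylinder covered √(2.6² + 3.3²) ≈ 4.2 units.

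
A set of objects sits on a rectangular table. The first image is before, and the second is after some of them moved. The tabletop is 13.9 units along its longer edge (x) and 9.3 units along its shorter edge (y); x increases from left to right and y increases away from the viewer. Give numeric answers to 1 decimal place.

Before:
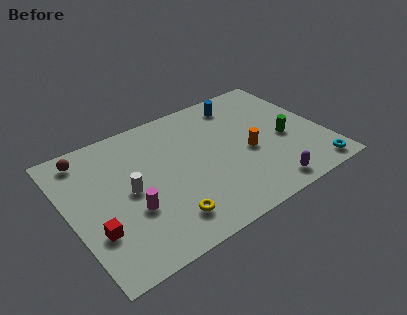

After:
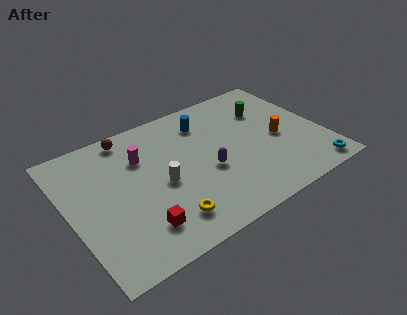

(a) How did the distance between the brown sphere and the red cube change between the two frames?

+1.2

They were about 5.1 units apart before and 6.3 after — 1.2 units further apart.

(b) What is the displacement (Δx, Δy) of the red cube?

(2.2, -0.9)

The red cube started near (1.1, 2.9) and ended near (3.3, 2.0).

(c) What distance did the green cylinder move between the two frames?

2.6

The green cylinder was near (11.8, 4.0) before and (11.3, 6.6) after, so it travelled √(0.5² + 2.6²) ≈ 2.6 units.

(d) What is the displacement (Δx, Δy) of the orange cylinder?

(1.8, 0.2)

From the two frames, the orange cylinder sits at roughly (9.7, 4.0) before and (11.5, 4.2) after.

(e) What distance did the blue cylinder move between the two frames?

2.2

The blue cylinder was near (10.0, 7.8) before and (7.9, 7.3) after, so it travelled √(2.1² + 0.5²) ≈ 2.2 units.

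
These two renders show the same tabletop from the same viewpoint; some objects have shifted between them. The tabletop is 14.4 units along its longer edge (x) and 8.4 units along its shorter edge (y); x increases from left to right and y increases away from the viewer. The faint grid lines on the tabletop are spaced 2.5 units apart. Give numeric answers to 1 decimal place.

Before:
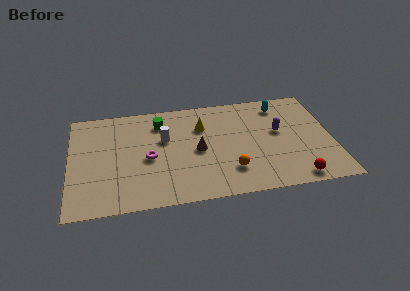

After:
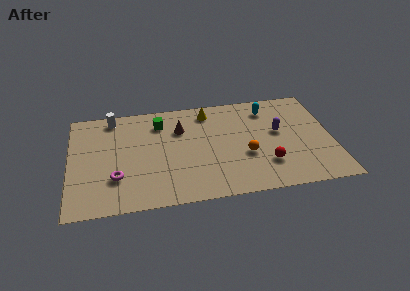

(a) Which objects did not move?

the green cube and the purple capsule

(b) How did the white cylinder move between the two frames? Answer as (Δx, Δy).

(-2.8, 2.2)

From the two frames, the white cylinder sits at roughly (5.2, 5.2) before and (2.4, 7.4) after.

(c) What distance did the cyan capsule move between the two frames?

0.7

The cyan capsule moved from about (11.7, 7.0) to (11.0, 6.8), a distance of √(0.7² + 0.2²) ≈ 0.7.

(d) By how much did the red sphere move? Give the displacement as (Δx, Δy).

(-1.5, 1.4)

The red sphere started near (12.2, 0.9) and ended near (10.7, 2.3).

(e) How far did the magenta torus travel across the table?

2.2

The magenta torus was near (4.3, 3.8) before and (2.5, 2.5) after, so it travelled √(1.8² + 1.3²) ≈ 2.2 units.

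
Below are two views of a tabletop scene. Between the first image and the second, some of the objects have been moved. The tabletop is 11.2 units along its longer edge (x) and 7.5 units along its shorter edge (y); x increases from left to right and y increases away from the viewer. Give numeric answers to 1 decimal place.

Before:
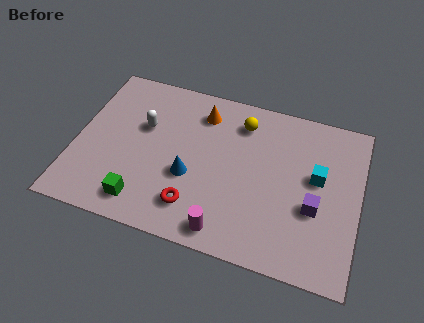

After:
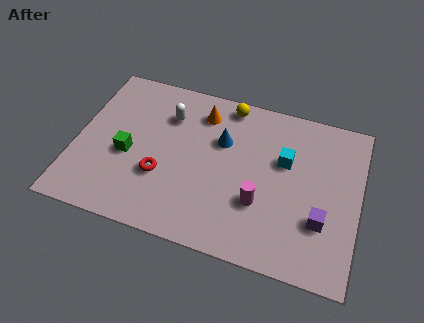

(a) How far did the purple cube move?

0.6

From (9.5, 2.9) to (9.8, 2.4), the purple cube covered √(0.3² + 0.5²) ≈ 0.6 units.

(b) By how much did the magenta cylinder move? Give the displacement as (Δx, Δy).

(1.2, 1.6)

The magenta cylinder was at about (6.2, 0.9) and moved to about (7.4, 2.5).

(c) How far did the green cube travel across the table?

2.2

From (2.9, 1.2) to (2.1, 3.2), the green cube covered √(0.8² + 2.0²) ≈ 2.2 units.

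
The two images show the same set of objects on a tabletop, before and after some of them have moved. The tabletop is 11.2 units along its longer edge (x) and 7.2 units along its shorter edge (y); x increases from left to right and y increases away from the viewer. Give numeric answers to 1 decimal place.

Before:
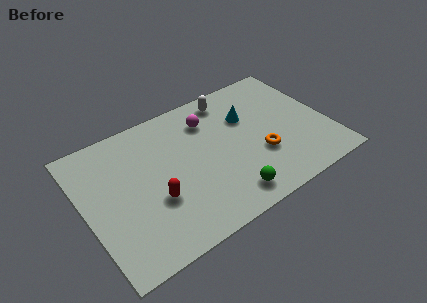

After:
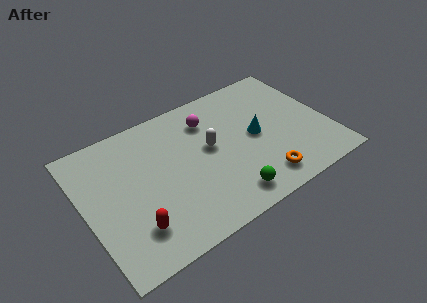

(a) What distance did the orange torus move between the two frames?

1.3

The orange torus moved from about (7.9, 2.5) to (7.7, 1.2), a distance of √(0.2² + 1.3²) ≈ 1.3.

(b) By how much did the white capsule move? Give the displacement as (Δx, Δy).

(-1.3, -2.2)

The white capsule started near (7.1, 6.2) and ended near (5.8, 4.0).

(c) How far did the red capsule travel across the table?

1.4

The red capsule was near (3.0, 2.6) before and (1.9, 1.7) after, so it travelled √(1.1² + 0.9²) ≈ 1.4 units.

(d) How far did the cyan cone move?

1.2

From (7.7, 4.8) to (7.9, 3.6), the cyan cone covered √(0.2² + 1.2²) ≈ 1.2 units.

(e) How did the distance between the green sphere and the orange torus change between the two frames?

-0.7

They were about 2.3 units apart before and 1.6 after — 0.7 units closer together.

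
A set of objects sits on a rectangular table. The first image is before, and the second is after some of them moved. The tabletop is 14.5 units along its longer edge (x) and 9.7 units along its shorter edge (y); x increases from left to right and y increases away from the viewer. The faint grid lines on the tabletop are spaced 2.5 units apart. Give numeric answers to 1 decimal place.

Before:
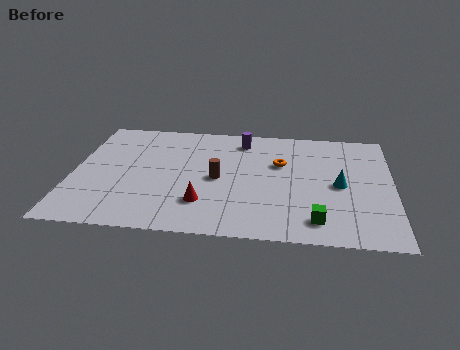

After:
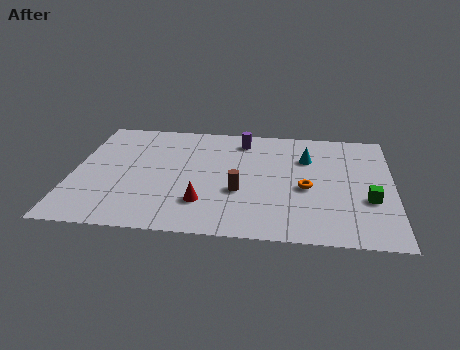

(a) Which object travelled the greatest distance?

the green cube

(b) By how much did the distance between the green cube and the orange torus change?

-2.0

The distance was about 4.9 in the first image and 2.9 in the second, so they moved 2.0 units closer together.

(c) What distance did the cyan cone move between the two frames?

2.7

From (12.1, 4.6) to (10.6, 6.8), the cyan cone covered √(1.5² + 2.2²) ≈ 2.7 units.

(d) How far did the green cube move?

3.0

The green cube moved from about (11.1, 1.6) to (13.4, 3.5), a distance of √(2.3² + 1.9²) ≈ 3.0.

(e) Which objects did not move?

the purple cylinder and the red cone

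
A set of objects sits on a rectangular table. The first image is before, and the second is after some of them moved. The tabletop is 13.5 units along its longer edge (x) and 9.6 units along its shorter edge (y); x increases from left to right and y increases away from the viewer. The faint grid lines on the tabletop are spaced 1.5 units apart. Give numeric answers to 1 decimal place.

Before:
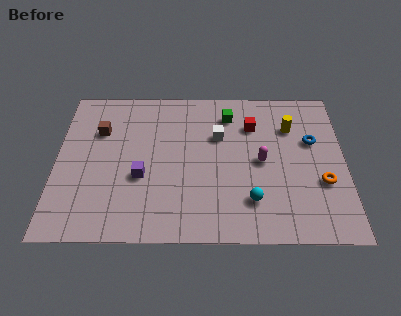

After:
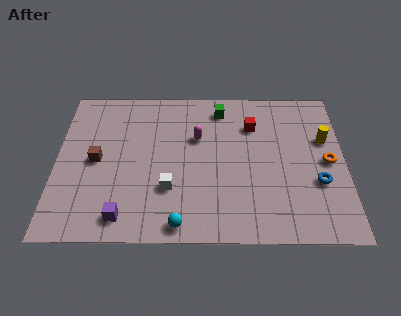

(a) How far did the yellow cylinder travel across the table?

1.8

The yellow cylinder was near (11.0, 6.9) before and (12.6, 6.1) after, so it travelled √(1.6² + 0.8²) ≈ 1.8 units.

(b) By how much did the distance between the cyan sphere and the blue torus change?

+2.2

Before: roughly 4.7 units apart; after: 6.9. That's 2.2 units further apart.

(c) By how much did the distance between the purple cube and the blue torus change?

+0.9

Before: roughly 8.3 units apart; after: 9.2. That's 0.9 units further apart.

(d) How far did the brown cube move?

1.9

The brown cube moved from about (2.0, 6.6) to (1.9, 4.7), a distance of √(0.1² + 1.9²) ≈ 1.9.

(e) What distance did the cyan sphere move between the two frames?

3.6

The cyan sphere moved from about (9.1, 2.3) to (5.8, 0.9), a distance of √(3.3² + 1.4²) ≈ 3.6.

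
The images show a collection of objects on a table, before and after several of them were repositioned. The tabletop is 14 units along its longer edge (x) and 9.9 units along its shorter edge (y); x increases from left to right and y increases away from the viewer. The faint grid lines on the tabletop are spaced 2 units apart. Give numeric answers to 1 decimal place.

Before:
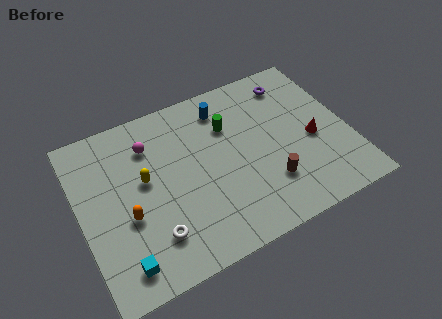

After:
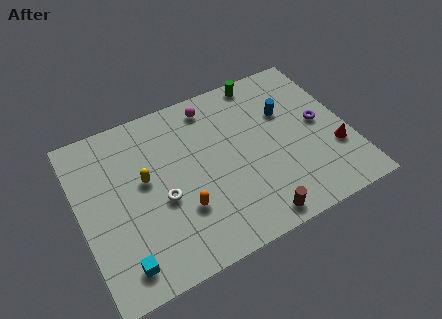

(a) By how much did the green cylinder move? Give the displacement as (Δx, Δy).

(2.1, 2.1)

The green cylinder started near (8.0, 6.9) and ended near (10.1, 9.0).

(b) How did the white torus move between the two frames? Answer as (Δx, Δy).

(0.7, 1.8)

From the two frames, the white torus sits at roughly (3.4, 2.3) before and (4.1, 4.1) after.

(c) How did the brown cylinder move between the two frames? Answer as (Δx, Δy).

(-1.0, -1.7)

From the two frames, the brown cylinder sits at roughly (9.5, 2.7) before and (8.5, 1.0) after.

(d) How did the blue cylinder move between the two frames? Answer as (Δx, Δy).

(3.1, -1.6)

From the two frames, the blue cylinder sits at roughly (7.9, 8.1) before and (11.0, 6.5) after.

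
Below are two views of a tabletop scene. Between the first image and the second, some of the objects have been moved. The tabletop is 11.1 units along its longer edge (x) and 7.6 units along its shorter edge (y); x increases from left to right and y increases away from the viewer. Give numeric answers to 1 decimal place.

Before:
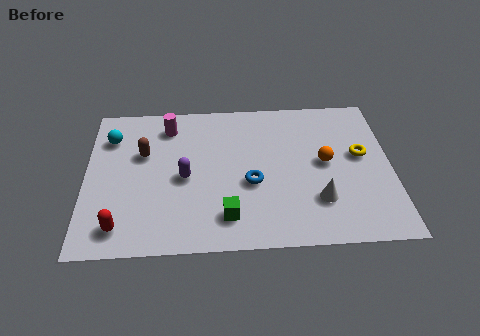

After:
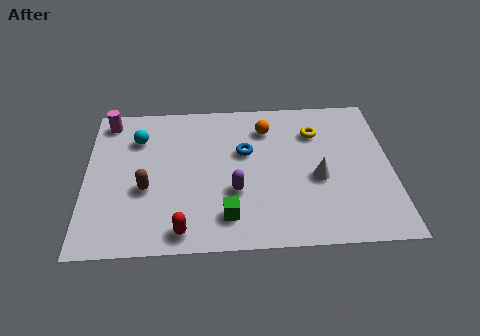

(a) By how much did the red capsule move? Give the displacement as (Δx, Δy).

(2.2, -0.3)

The red capsule started near (1.3, 1.2) and ended near (3.5, 0.9).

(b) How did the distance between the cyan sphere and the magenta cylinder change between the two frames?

-0.7

Before: roughly 2.2 units apart; after: 1.5. That's 0.7 units closer together.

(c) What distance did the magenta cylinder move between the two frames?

2.2

The magenta cylinder moved from about (3.0, 6.2) to (0.8, 6.6), a distance of √(2.2² + 0.4²) ≈ 2.2.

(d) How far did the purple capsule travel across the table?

2.0

The purple capsule moved from about (3.6, 3.5) to (5.4, 2.7), a distance of √(1.8² + 0.8²) ≈ 2.0.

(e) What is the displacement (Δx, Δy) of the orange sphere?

(-2.1, 1.9)

The orange sphere was at about (8.7, 4.0) and moved to about (6.6, 5.9).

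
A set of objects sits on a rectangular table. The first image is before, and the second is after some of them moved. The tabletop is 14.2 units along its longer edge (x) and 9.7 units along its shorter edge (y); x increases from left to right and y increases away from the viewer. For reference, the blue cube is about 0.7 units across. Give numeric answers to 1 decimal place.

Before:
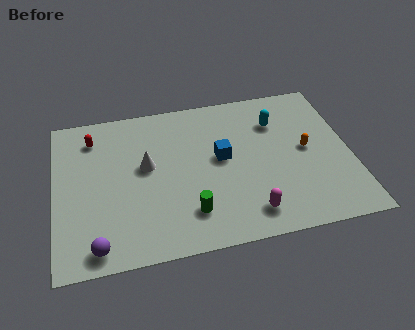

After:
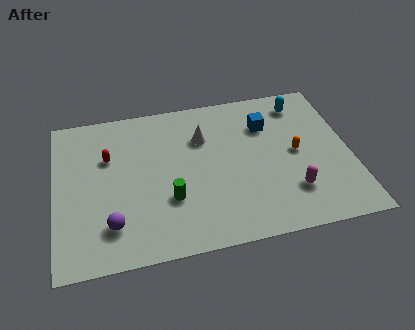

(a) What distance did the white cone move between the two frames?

3.1

From (4.4, 5.5) to (7.2, 6.8), the white cone covered √(2.8² + 1.3²) ≈ 3.1 units.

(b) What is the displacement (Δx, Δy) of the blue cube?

(2.3, 1.7)

The blue cube was at about (8.0, 5.3) and moved to about (10.3, 7.0).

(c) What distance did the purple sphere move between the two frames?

1.3

From (1.9, 1.1) to (2.6, 2.2), the purple sphere covered √(0.7² + 1.1²) ≈ 1.3 units.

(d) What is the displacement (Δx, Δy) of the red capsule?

(0.7, -1.4)

From the two frames, the red capsule sits at roughly (1.9, 7.8) before and (2.6, 6.4) after.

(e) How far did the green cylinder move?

1.3

From (6.3, 2.2) to (5.4, 3.2), the green cylinder covered √(0.9² + 1.0²) ≈ 1.3 units.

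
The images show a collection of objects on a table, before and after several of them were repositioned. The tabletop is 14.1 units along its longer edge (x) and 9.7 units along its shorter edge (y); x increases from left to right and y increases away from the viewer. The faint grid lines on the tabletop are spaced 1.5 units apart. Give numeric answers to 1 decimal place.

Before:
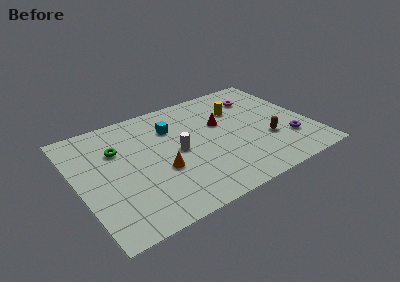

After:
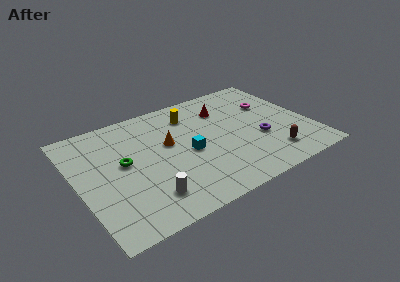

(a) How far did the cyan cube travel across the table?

2.7

The cyan cube was near (6.0, 7.0) before and (6.6, 4.4) after, so it travelled √(0.6² + 2.6²) ≈ 2.7 units.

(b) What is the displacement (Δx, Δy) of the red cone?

(0.4, 1.2)

The red cone was at about (8.9, 6.0) and moved to about (9.3, 7.2).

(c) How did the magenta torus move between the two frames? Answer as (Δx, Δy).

(0.6, -1.0)

The magenta torus was at about (11.5, 7.4) and moved to about (12.1, 6.4).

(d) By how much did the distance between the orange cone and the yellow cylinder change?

-3.6

Before: roughly 6.1 units apart; after: 2.5. That's 3.6 units closer together.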